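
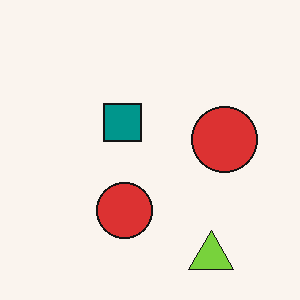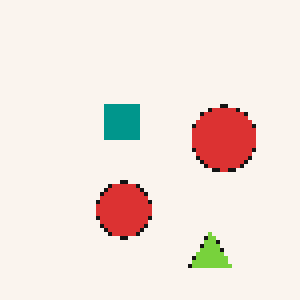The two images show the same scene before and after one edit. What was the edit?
Lightly pixelated (a mild mosaic effect).

Shapes are reduced to large square blocks; fine edges and outlines are lost — a downscale-then-upscale (mosaic) effect.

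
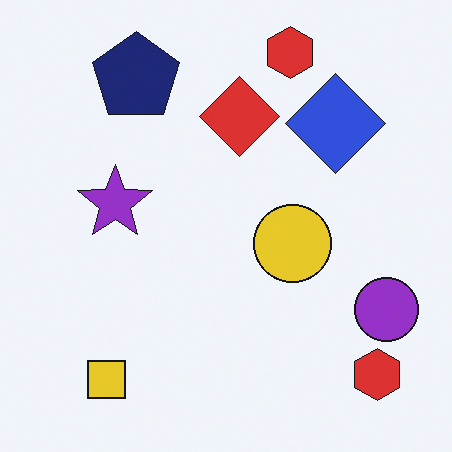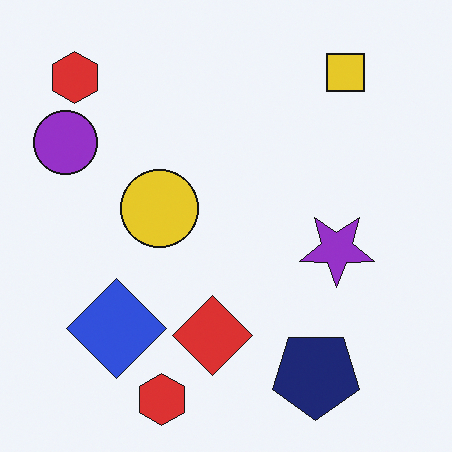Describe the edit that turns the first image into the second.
It was rotated 180°.

The yellow square sits in the bottom-left of the first image and the top-right of the second — consistent with a whole-image 180° rotation.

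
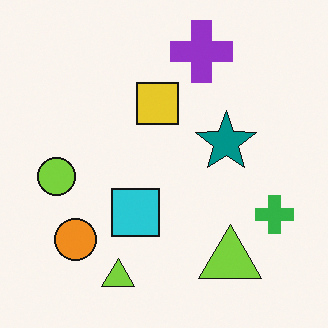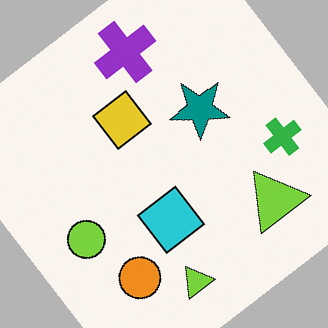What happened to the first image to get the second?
The transformation is: rotated counter-clockwise by a large amount — several tens of degrees.

Every shape is tilted by the same angle and the image corners show triangular fill wedges — a whole-image rotation by a non-right angle.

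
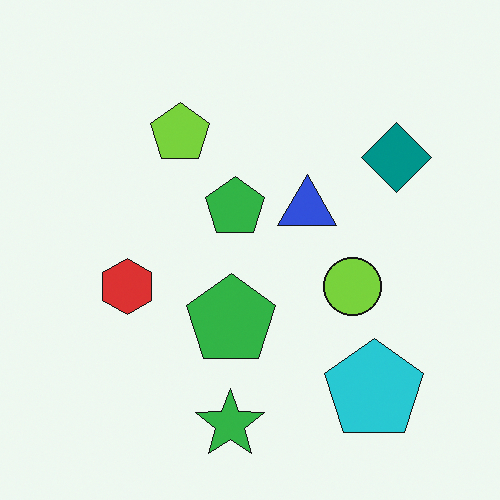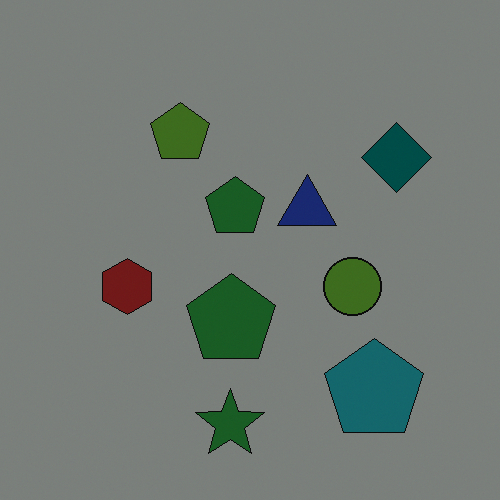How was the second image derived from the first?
The second image is the first substantially darkened.

Every pixel — background and shapes alike — is uniformly darkened.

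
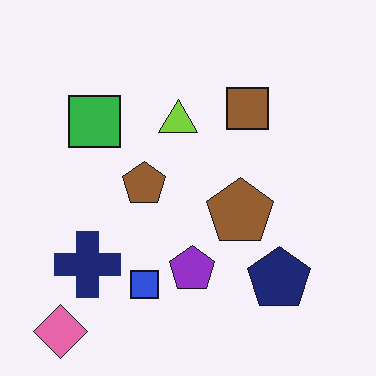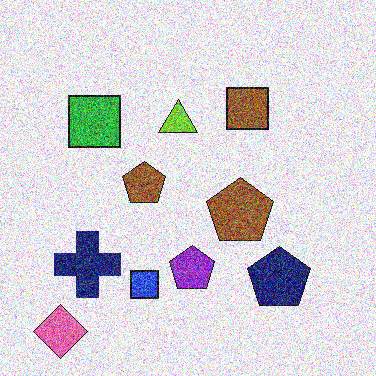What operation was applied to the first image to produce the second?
The image was degraded with a thick layer of grain.

Random speckle covers the whole image, including the flat background.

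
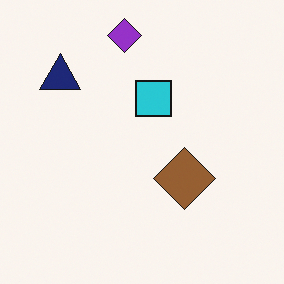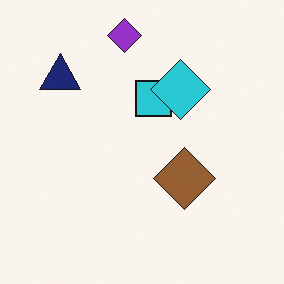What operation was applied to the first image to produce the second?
This is the original image overlaid with an additional cyan diamond.

A cyan diamond appears in the second image that is absent from the first.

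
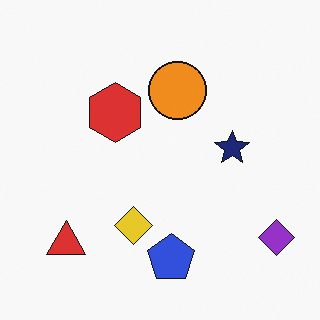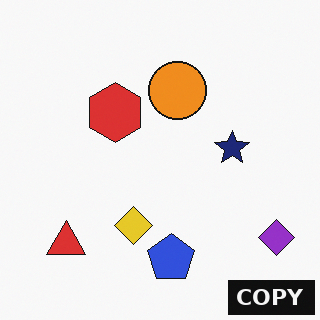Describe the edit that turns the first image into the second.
It was watermarked with the text "COPY" in the lower-right corner.

A dark label reading "COPY" appears in the lower-right corner.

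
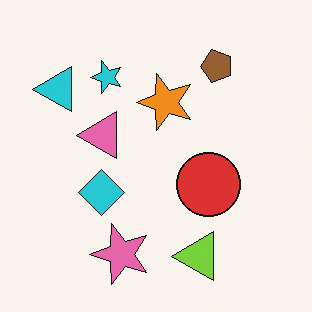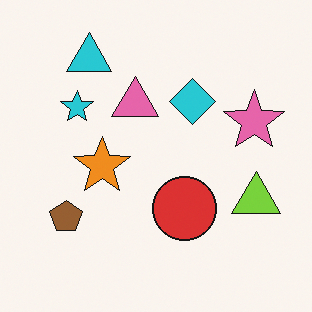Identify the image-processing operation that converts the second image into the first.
The image was transposed (reflected across the top-left ↔ bottom-right diagonal).

Shapes have swapped their row and column positions — what was in the top-right is now in the bottom-left — a diagonal reflection.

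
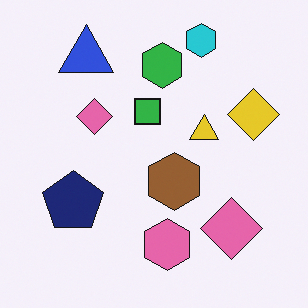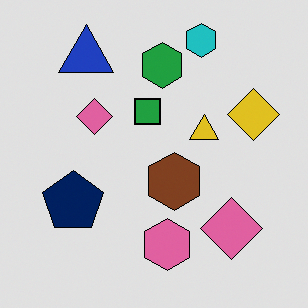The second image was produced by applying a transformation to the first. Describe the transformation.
This is the original image posterized to a reduced palette.

Each flat color has snapped to a coarser quantized level — most visibly, the near-white background has dropped to a flat grey.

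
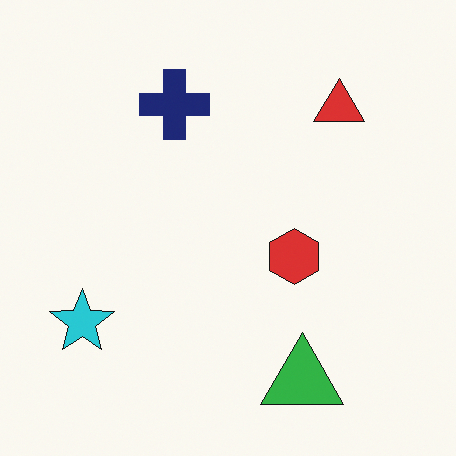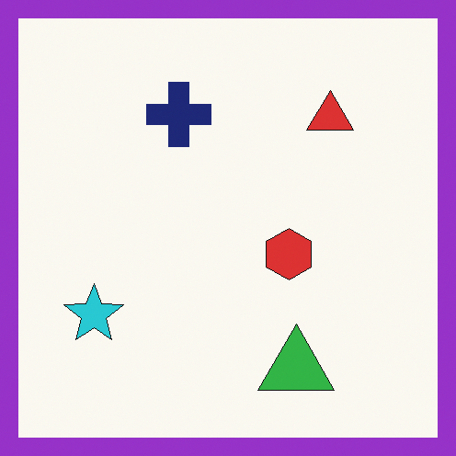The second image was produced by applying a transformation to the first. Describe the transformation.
The image was framed with a purple border.

A solid purple frame runs around the edge of the second image, with the content slightly shrunk inside it.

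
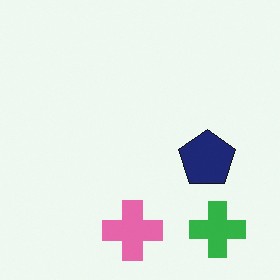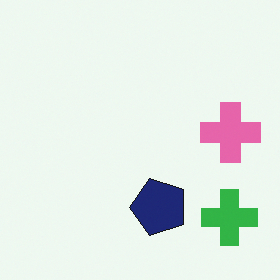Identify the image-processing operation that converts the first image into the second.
It was transposed (reflected across the top-left ↔ bottom-right diagonal).

Shapes have swapped their row and column positions — what was in the top-right is now in the bottom-left — a diagonal reflection.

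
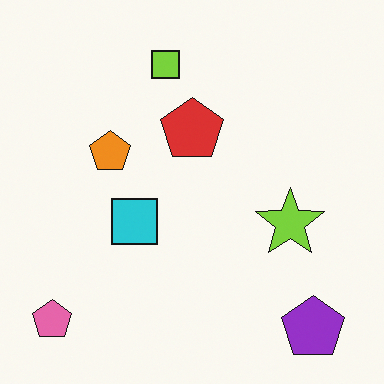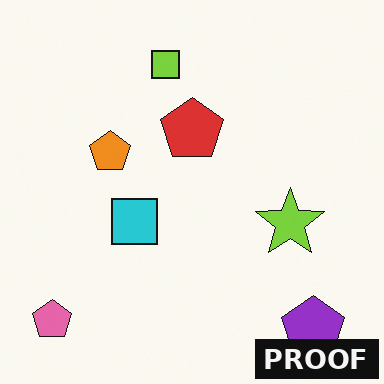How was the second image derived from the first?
This is the original image watermarked with the text "PROOF" in the lower-right corner.

A dark label reading "PROOF" appears in the lower-right corner.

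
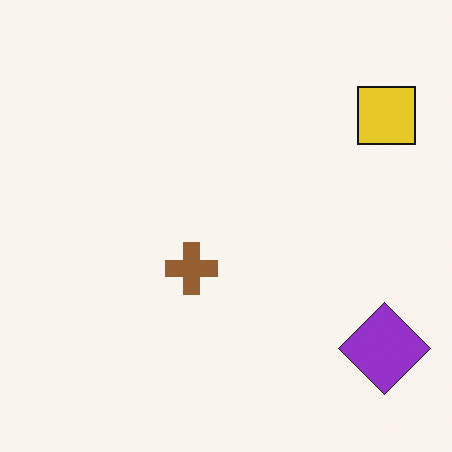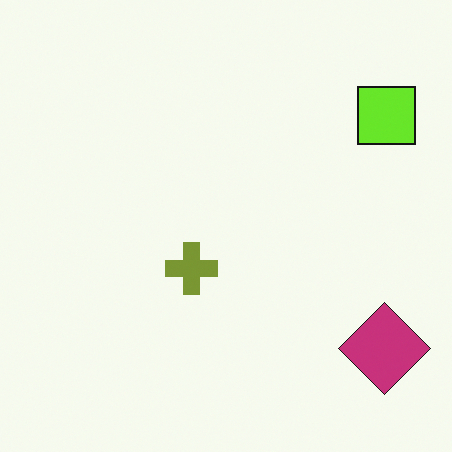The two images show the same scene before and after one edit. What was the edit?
The image was hue-shifted slightly.

Every shape's color has rotated by the same amount around the hue wheel — a uniform hue shift.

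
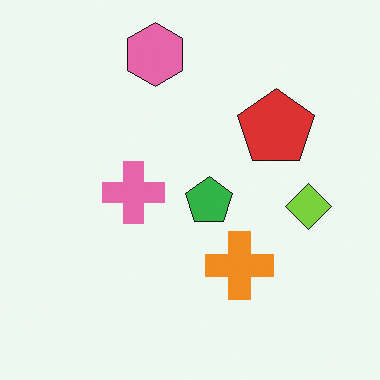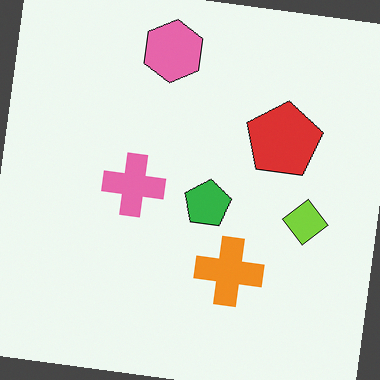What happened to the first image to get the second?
This is the original image rotated clockwise by a few degrees.

Every shape is tilted by the same angle and the image corners show triangular fill wedges — a whole-image rotation by a non-right angle.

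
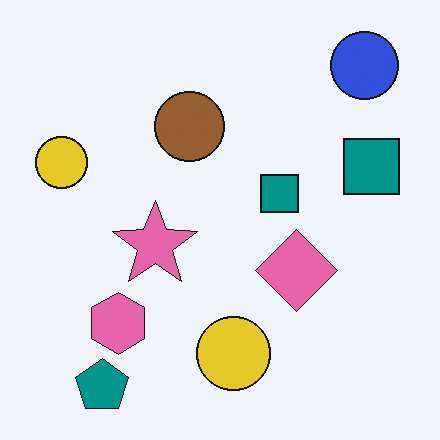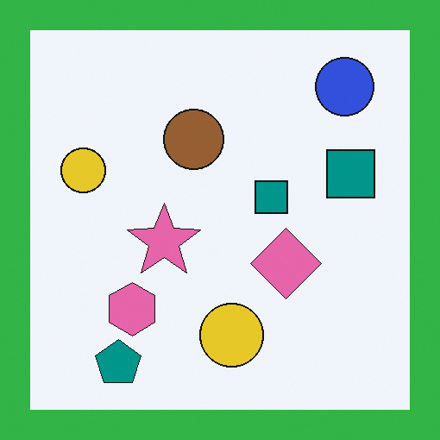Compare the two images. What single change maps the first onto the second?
The image was framed with a green border.

A solid green frame runs around the edge of the second image, with the content slightly shrunk inside it.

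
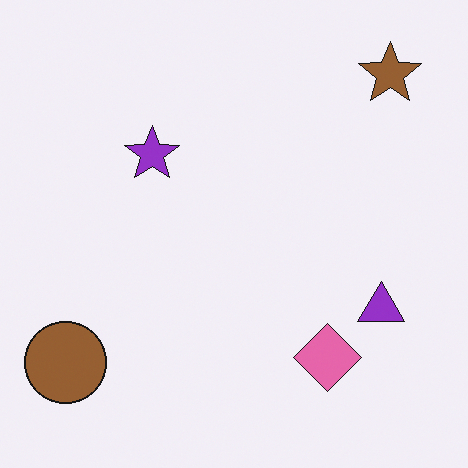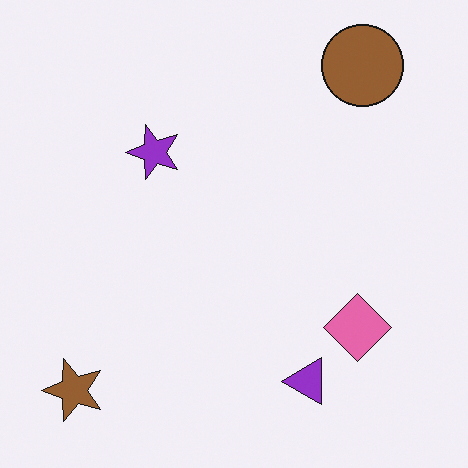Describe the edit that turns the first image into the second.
The second image is the first transposed (reflected across the top-left ↔ bottom-right diagonal).

Shapes have swapped their row and column positions — what was in the top-right is now in the bottom-left — a diagonal reflection.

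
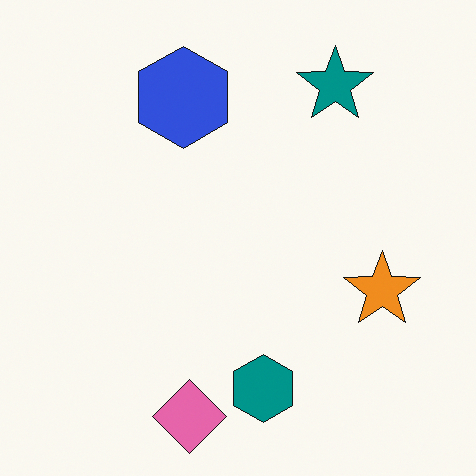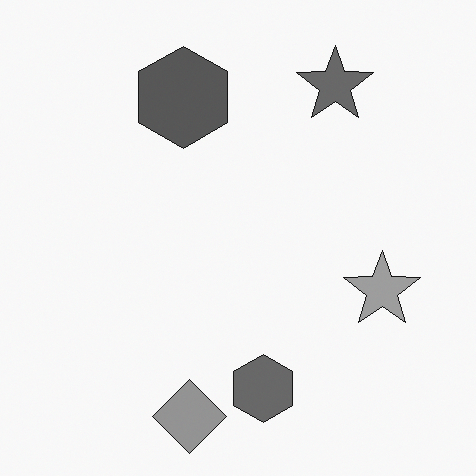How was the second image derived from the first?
This is the original image converted to grayscale.

All color is removed — every shape is now a shade of grey.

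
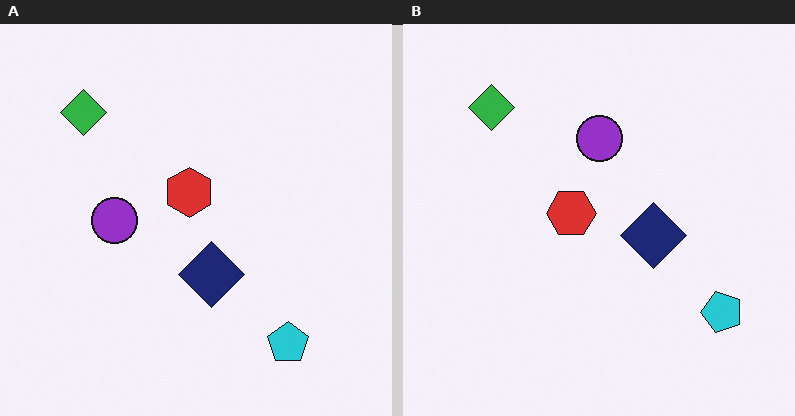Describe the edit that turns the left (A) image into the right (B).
This is the original image transposed (reflected across the top-left ↔ bottom-right diagonal).

Shapes have swapped their row and column positions — what was in the top-right is now in the bottom-left — a diagonal reflection.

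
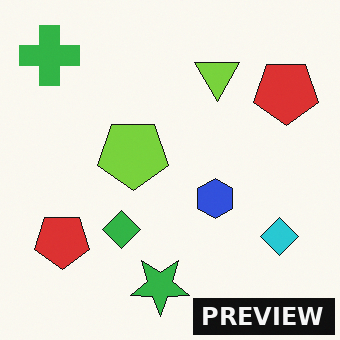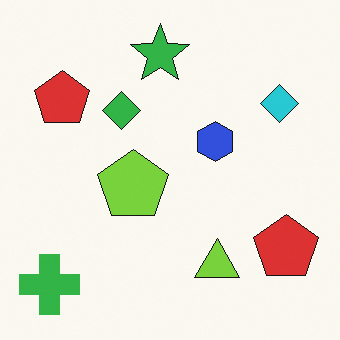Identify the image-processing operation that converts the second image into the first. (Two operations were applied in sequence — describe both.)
Flipped vertically (top ↔ bottom), then watermarked with the text "PREVIEW" in the lower-right corner.

The green star is in the top of the second image and the bottom of the first — shapes on opposite sides of the horizontal midline have swapped in a mirror flip. A dark label reading "PREVIEW" appears in the lower-right corner.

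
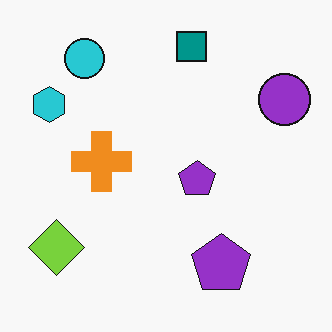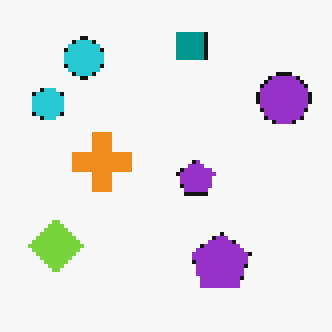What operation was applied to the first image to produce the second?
Mildly pixelated.

Shapes are reduced to large square blocks; fine edges and outlines are lost — a downscale-then-upscale (mosaic) effect.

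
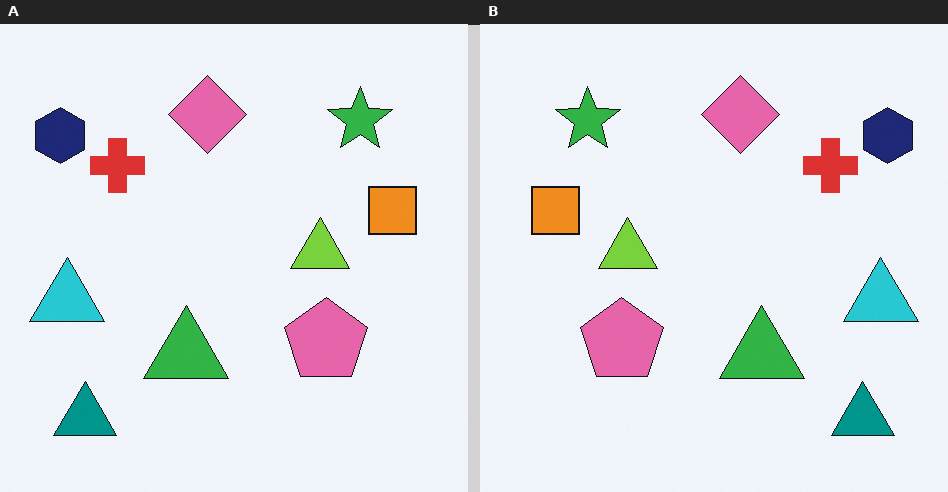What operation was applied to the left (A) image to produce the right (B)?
The right (B) image is the left (A) flipped horizontally (left ↔ right).

The navy hexagon is in the top-left of the left (A) image and the top-right of the right (B) — shapes on opposite sides of the vertical midline have swapped in a mirror flip.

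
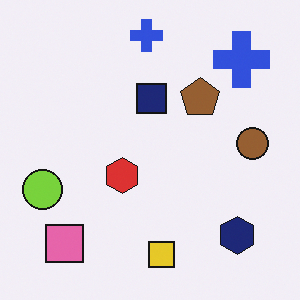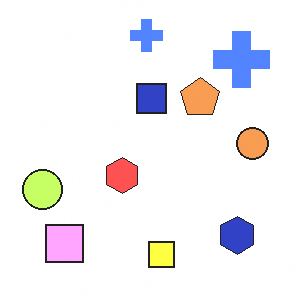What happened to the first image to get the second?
The image was noticeably brightened.

Every pixel — background and shapes alike — is uniformly brightened.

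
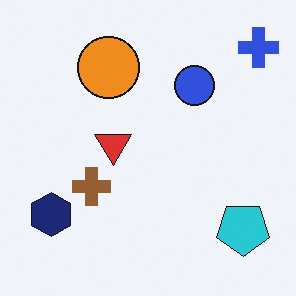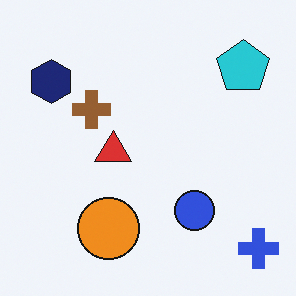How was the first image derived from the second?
The first image is the second flipped vertically (top ↔ bottom).

The blue cross is in the bottom-right of the second image and the top-right of the first — shapes on opposite sides of the horizontal midline have swapped in a mirror flip.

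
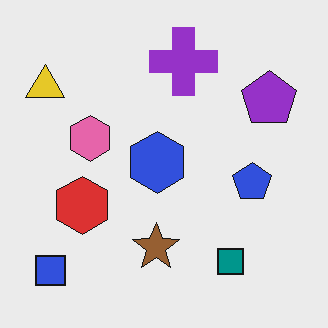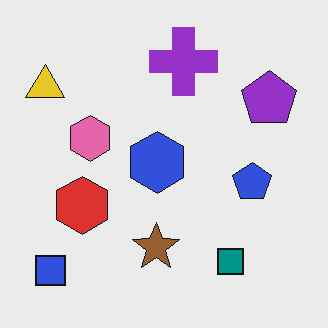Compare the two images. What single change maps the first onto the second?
The image was JPEG-compressed with visible artifacts.

Blocky 8×8 compression artifacts appear around shape edges and the flat background shows ringing — characteristic JPEG degradation.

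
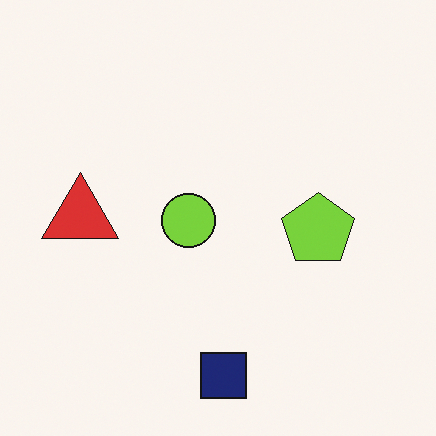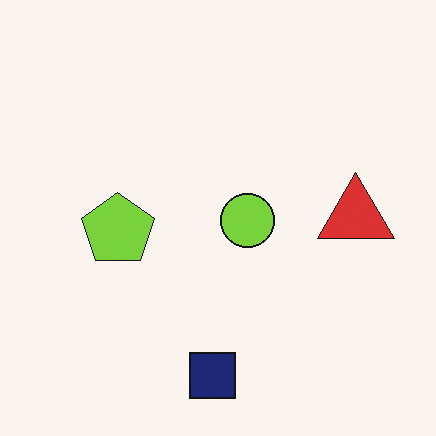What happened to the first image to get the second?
This is the original image flipped horizontally (left ↔ right).

The red triangle is in the left of the first image and the right of the second — shapes on opposite sides of the vertical midline have swapped in a mirror flip.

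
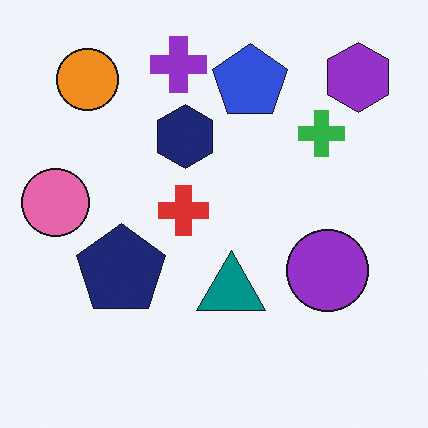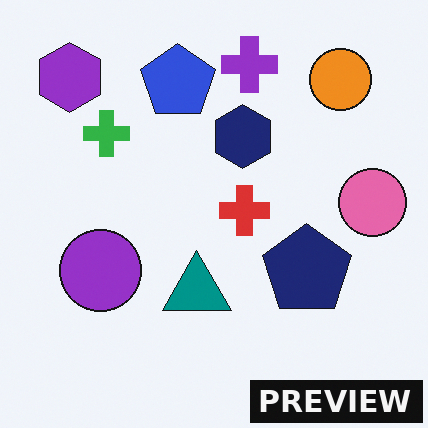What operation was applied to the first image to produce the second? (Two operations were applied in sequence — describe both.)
Flipped horizontally (left ↔ right), then watermarked with the text "PREVIEW" in the lower-right corner.

The pink circle is in the left of the first image and the right of the second — shapes on opposite sides of the vertical midline have swapped in a mirror flip. A dark label reading "PREVIEW" appears in the lower-right corner.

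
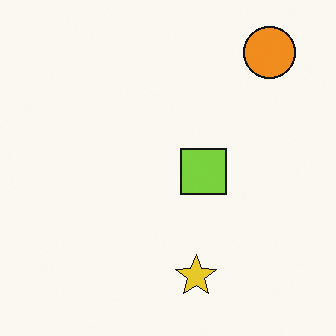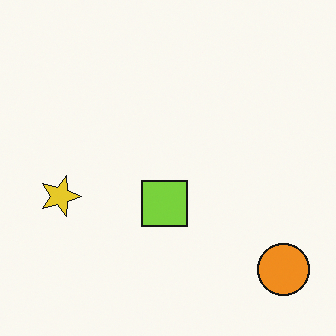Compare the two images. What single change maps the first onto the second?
The image was rotated 90° clockwise.

The orange circle sits in the top-right of the first image and the bottom-right of the second — consistent with a whole-image 90° clockwise rotation.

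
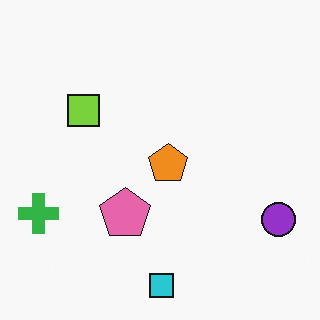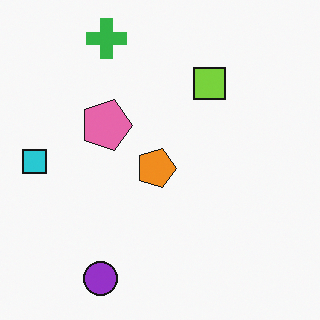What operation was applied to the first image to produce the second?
This is the original image rotated 90° clockwise.

The green cross sits in the left of the first image and the top-left of the second — consistent with a whole-image 90° clockwise rotation.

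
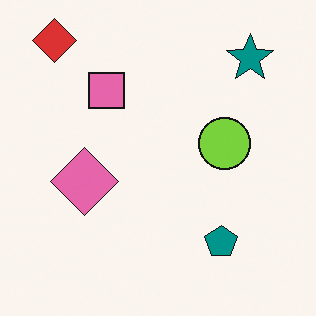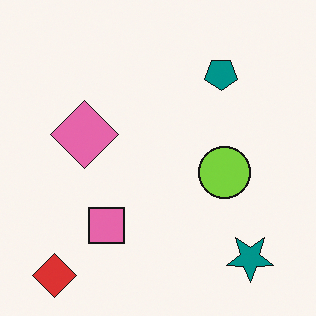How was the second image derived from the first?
Flipped vertically (top ↔ bottom).

The red diamond is in the top-left of the first image and the bottom-left of the second — shapes on opposite sides of the horizontal midline have swapped in a mirror flip.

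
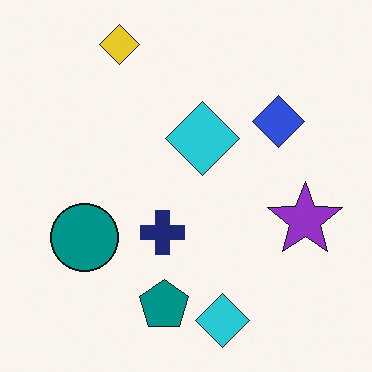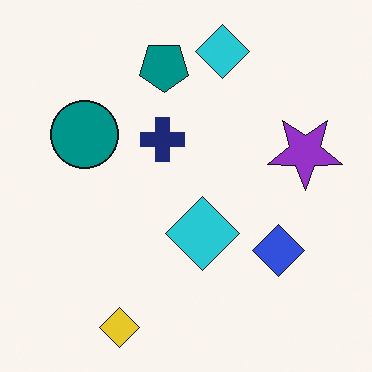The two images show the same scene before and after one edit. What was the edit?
This is the original image flipped vertically (top ↔ bottom).

The yellow diamond is in the top-left of the first image and the bottom-left of the second — shapes on opposite sides of the horizontal midline have swapped in a mirror flip.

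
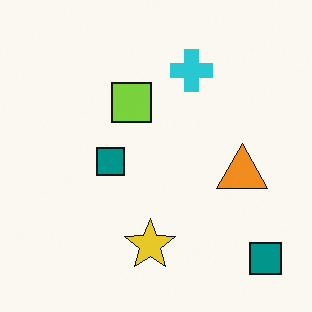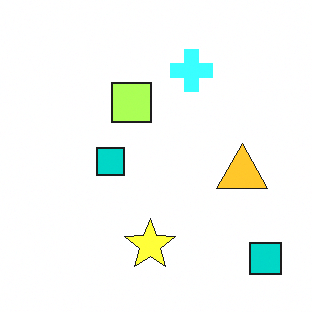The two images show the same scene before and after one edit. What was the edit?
The image was noticeably brightened.

Every pixel — background and shapes alike — is uniformly brightened.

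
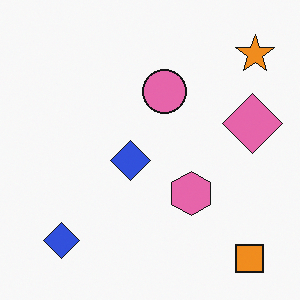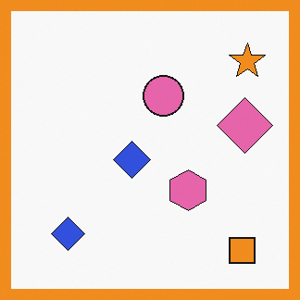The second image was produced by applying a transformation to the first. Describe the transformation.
This is the original image framed with a orange border.

A solid orange frame runs around the edge of the second image, with the content slightly shrunk inside it.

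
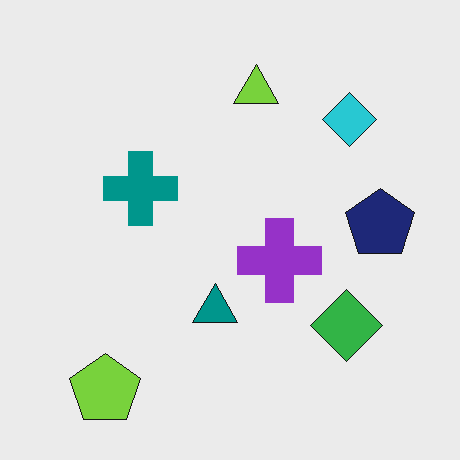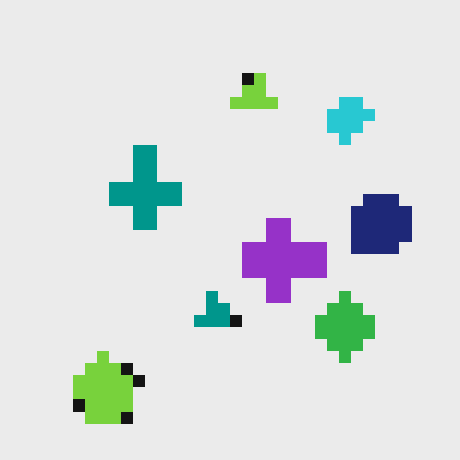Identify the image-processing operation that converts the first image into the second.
It was coarsely pixelated.

Shapes are reduced to large square blocks; fine edges and outlines are lost — a downscale-then-upscale (mosaic) effect.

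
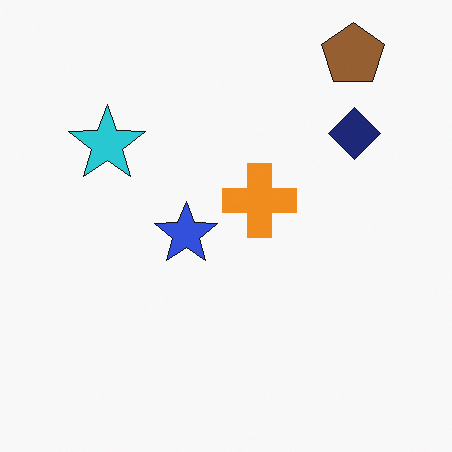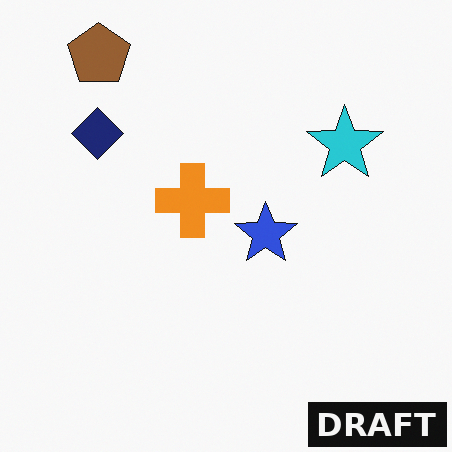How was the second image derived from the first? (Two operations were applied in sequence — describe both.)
The second image is the first flipped horizontally (left ↔ right), then watermarked with the text "DRAFT" in the lower-right corner.

The navy diamond is in the top-right of the first image and the top-left of the second — shapes on opposite sides of the vertical midline have swapped in a mirror flip. A dark label reading "DRAFT" appears in the lower-right corner.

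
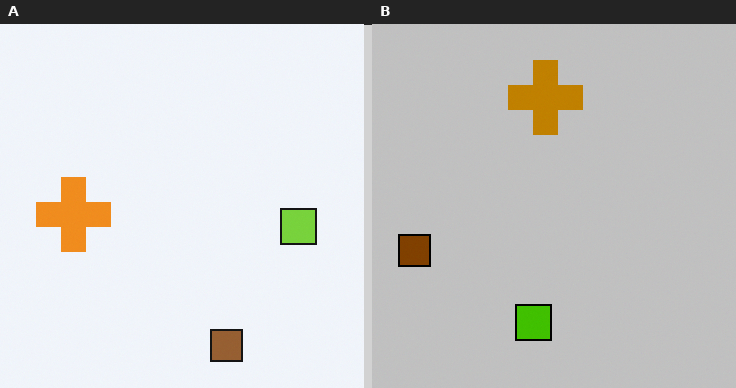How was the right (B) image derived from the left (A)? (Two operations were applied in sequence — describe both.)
It was rotated 90° clockwise, then heavily posterized to just a handful of flat colors.

The brown square sits in the bottom of the left (A) image and the left of the right (B) — consistent with a whole-image 90° clockwise rotation. Each flat color has snapped to a coarser quantized level — most visibly, the near-white background has dropped to a flat grey.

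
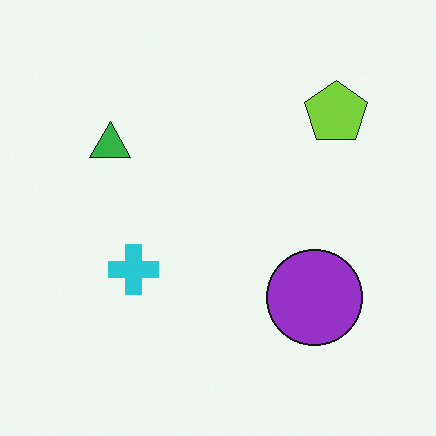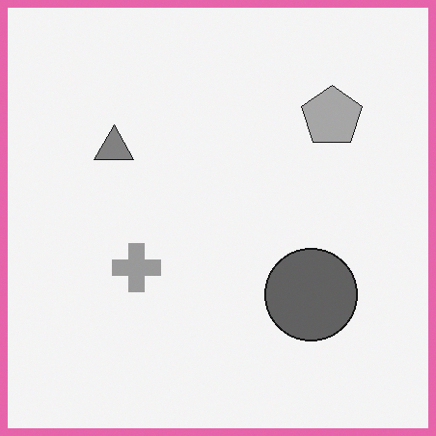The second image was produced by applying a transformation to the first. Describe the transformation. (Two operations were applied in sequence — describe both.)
The second image is the first converted to grayscale, then framed with a pink border.

All color is removed — every shape is now a shade of grey. A solid pink frame runs around the edge of the second image, with the content slightly shrunk inside it.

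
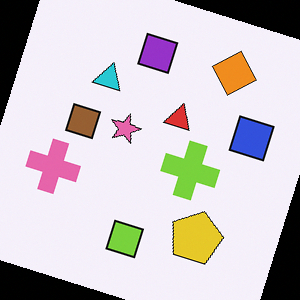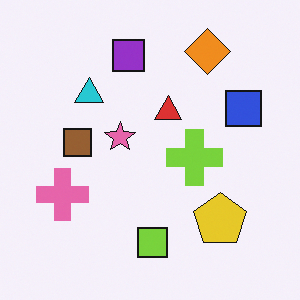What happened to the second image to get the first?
It was rotated clockwise by a clearly visible amount.

Every shape is tilted by the same angle and the image corners show triangular fill wedges — a whole-image rotation by a non-right angle.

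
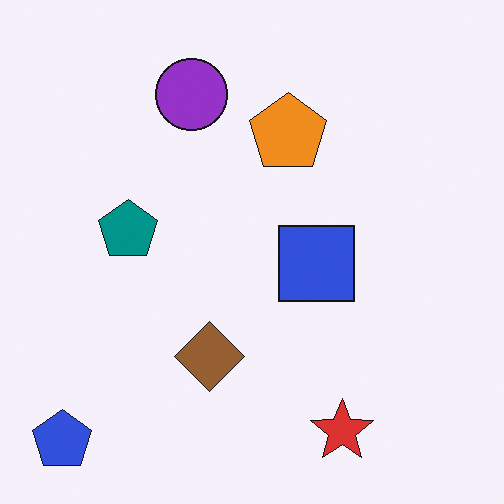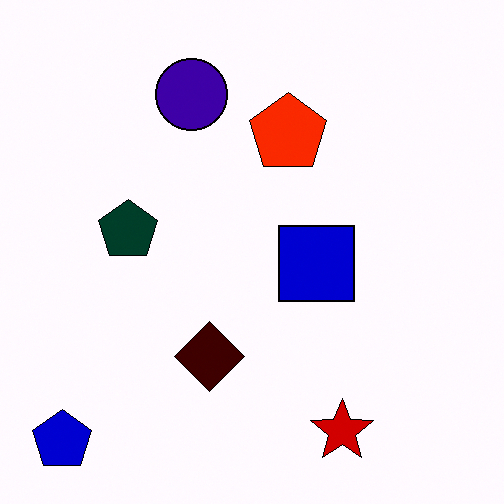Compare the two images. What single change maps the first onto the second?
The second image is the first boosted in contrast.

Tones are pushed away from mid-grey across the whole image — a global contrast change.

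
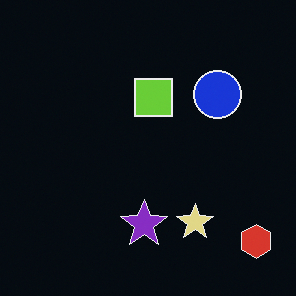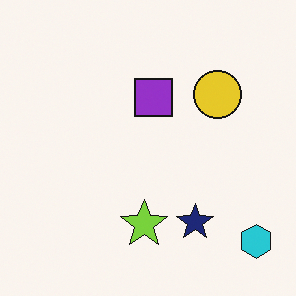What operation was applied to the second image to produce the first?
The first image is the second color-inverted (negative).

The light background has become dark and every shape's color is its complement — a photographic negative.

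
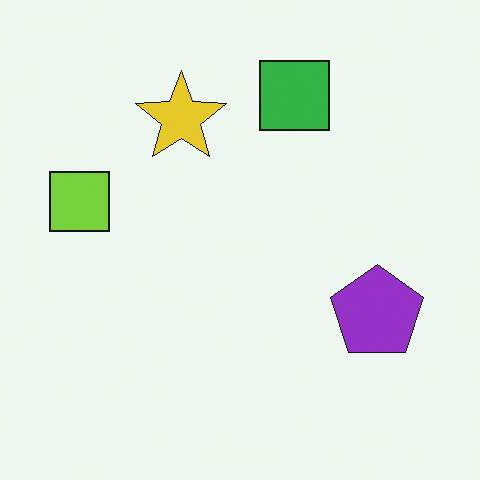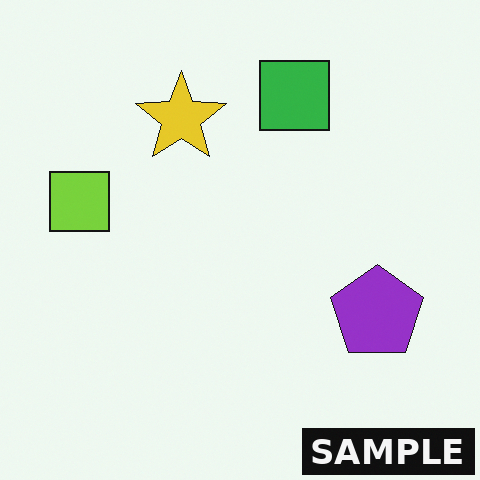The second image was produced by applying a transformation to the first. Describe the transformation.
The image was watermarked with the text "SAMPLE" in the lower-right corner.

A dark label reading "SAMPLE" appears in the lower-right corner.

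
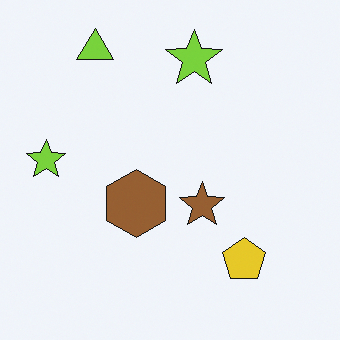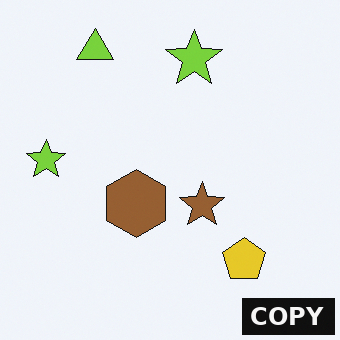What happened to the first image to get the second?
This is the original image watermarked with the text "COPY" in the lower-right corner.

A dark label reading "COPY" appears in the lower-right corner.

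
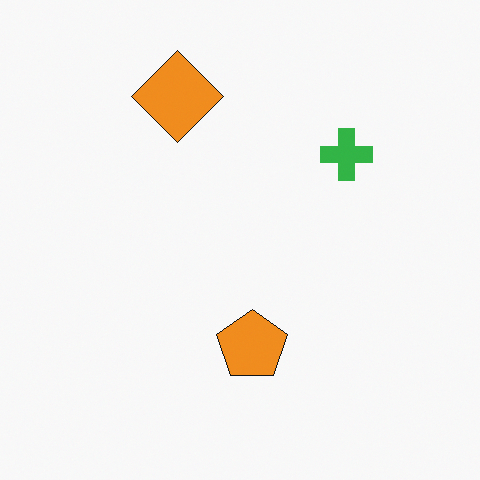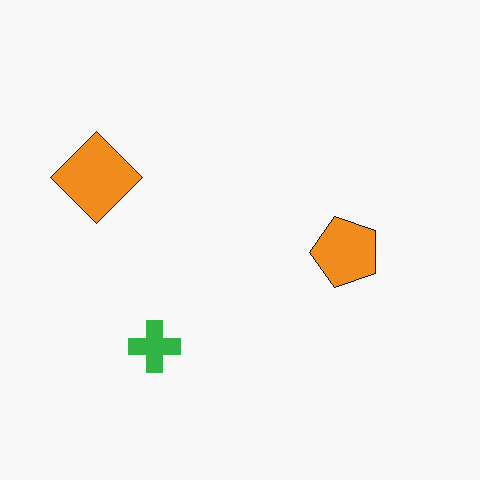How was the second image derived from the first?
This is the original image transposed (reflected across the top-left ↔ bottom-right diagonal).

Shapes have swapped their row and column positions — what was in the top-right is now in the bottom-left — a diagonal reflection.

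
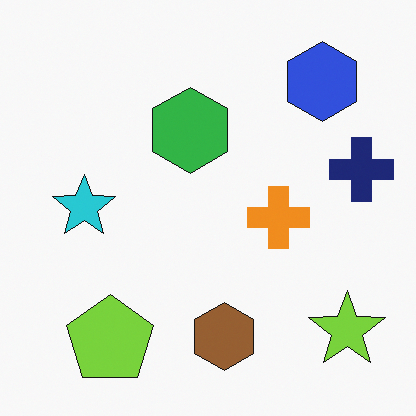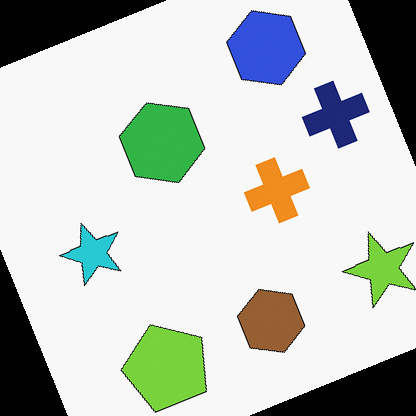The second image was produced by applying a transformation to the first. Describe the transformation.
The second image is the first rotated counter-clockwise by a clearly visible amount.

Every shape is tilted by the same angle and the image corners show triangular fill wedges — a whole-image rotation by a non-right angle.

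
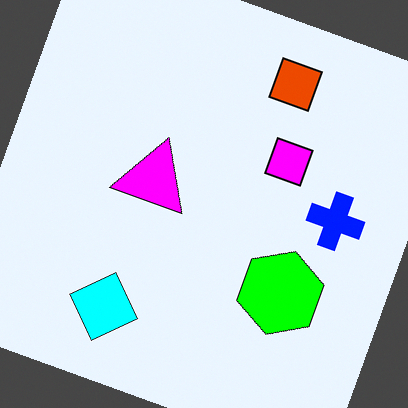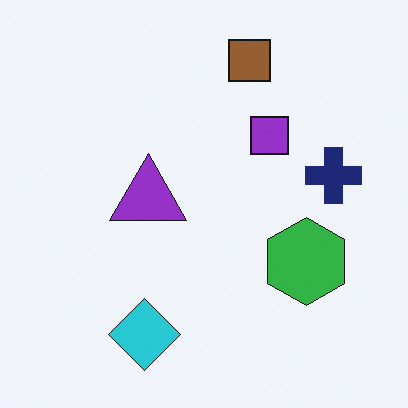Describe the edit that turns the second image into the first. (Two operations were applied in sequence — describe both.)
Made much more vivid (saturation change), then rotated clockwise by a moderate amount.

All colors are more vivid — a global saturation change. Every shape is tilted by the same angle and the image corners show triangular fill wedges — a whole-image rotation by a non-right angle.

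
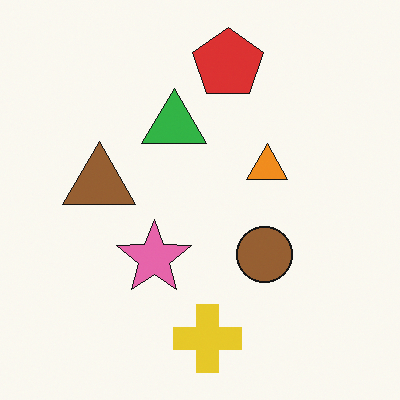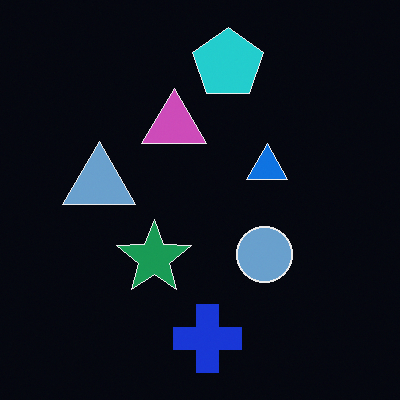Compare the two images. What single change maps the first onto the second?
The second image is the first color-inverted (negative).

The light background has become dark and every shape's color is its complement — a photographic negative.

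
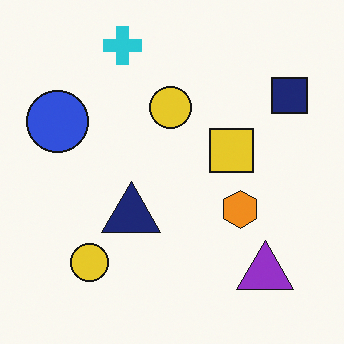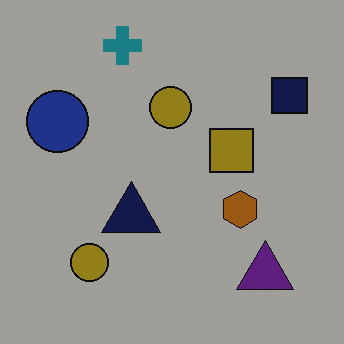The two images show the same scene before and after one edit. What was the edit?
It was substantially darkened.

Every pixel — background and shapes alike — is uniformly darkened.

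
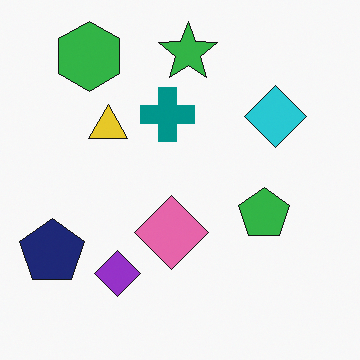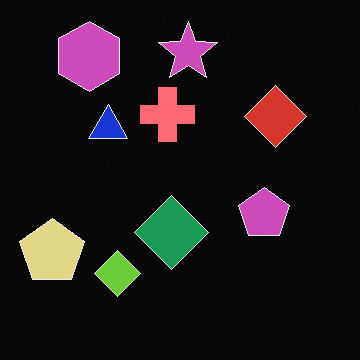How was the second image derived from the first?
Color-inverted (negative).

The light background has become dark and every shape's color is its complement — a photographic negative.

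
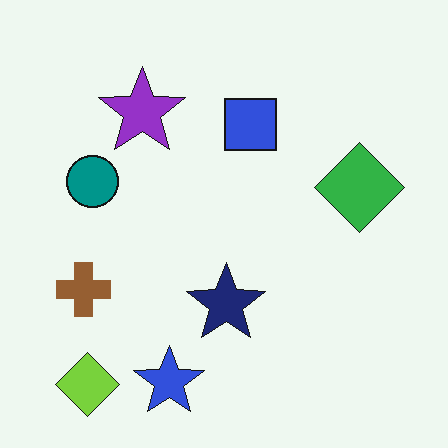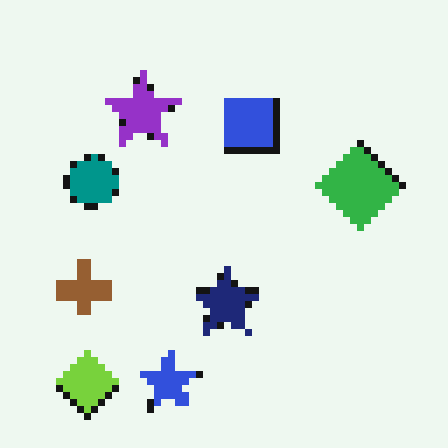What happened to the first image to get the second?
The transformation is: moderately pixelated.

Shapes are reduced to large square blocks; fine edges and outlines are lost — a downscale-then-upscale (mosaic) effect.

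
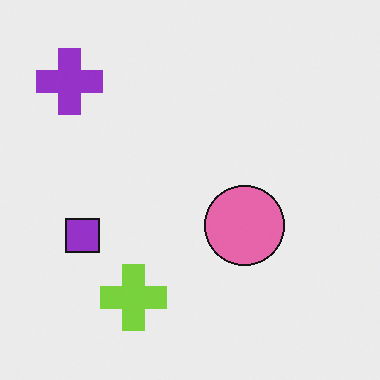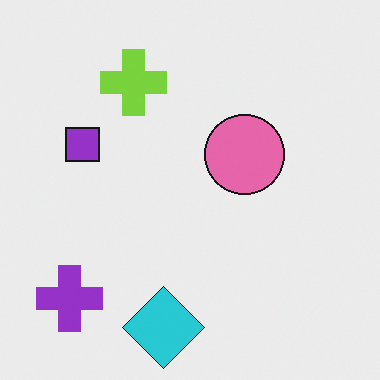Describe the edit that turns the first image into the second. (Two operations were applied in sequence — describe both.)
The image was flipped vertically (top ↔ bottom), then overlaid with an additional cyan diamond.

The purple cross is in the top-left of the first image and the bottom-left of the second — shapes on opposite sides of the horizontal midline have swapped in a mirror flip. A cyan diamond appears in the second image that is absent from the first.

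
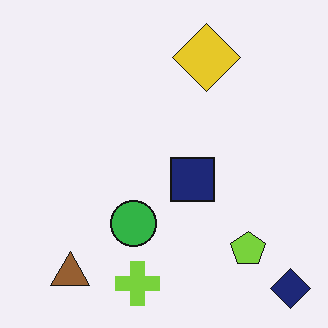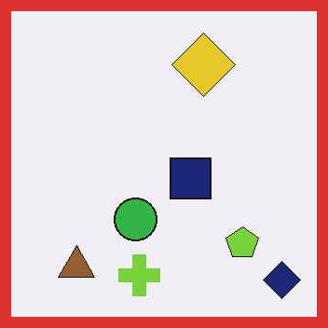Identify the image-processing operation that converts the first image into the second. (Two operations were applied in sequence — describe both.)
This is the original image JPEG-compressed with visible artifacts, then framed with a red border.

Blocky 8×8 compression artifacts appear around shape edges and the flat background shows ringing — characteristic JPEG degradation. A solid red frame runs around the edge of the second image, with the content slightly shrunk inside it.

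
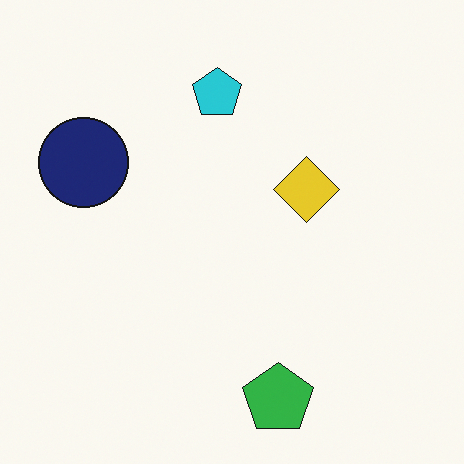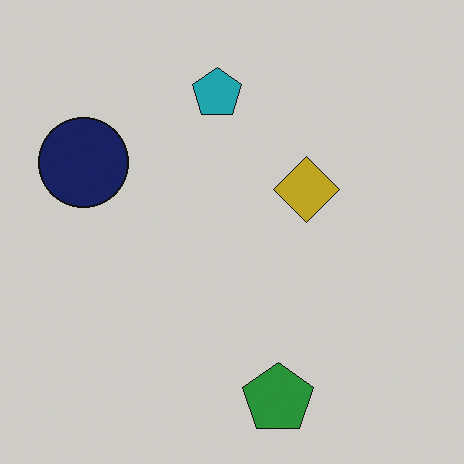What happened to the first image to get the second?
The transformation is: darkened a little.

Every pixel — background and shapes alike — is uniformly darkened.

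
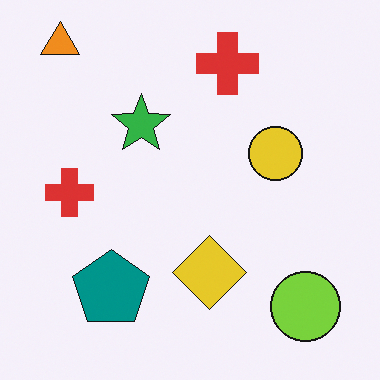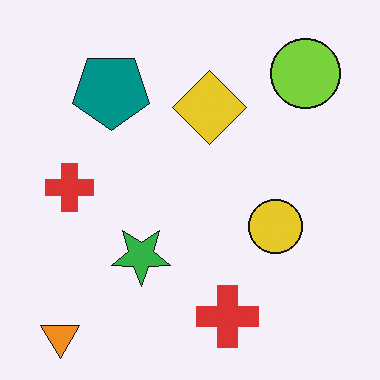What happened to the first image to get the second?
The second image is the first flipped vertically (top ↔ bottom).

The orange triangle is in the top-left of the first image and the bottom-left of the second — shapes on opposite sides of the horizontal midline have swapped in a mirror flip.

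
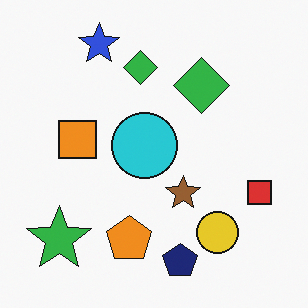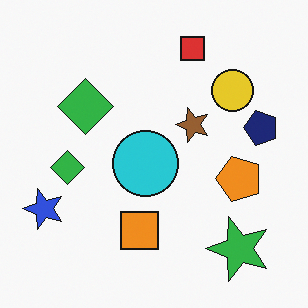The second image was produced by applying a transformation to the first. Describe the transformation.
Rotated 90° counter-clockwise.

The green star sits in the bottom-left of the first image and the bottom-right of the second — consistent with a whole-image 90° counter-clockwise rotation.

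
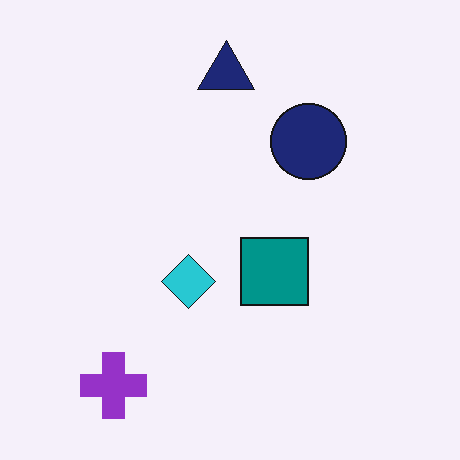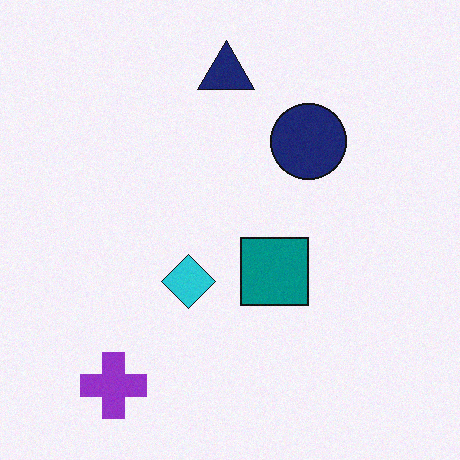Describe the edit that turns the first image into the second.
It was degraded with a light layer of grain.

Random speckle covers the whole image, including the flat background.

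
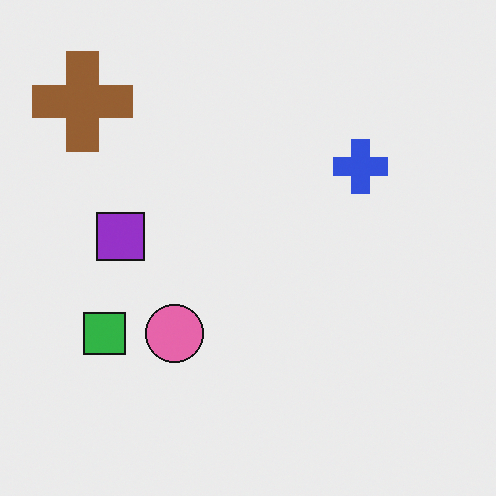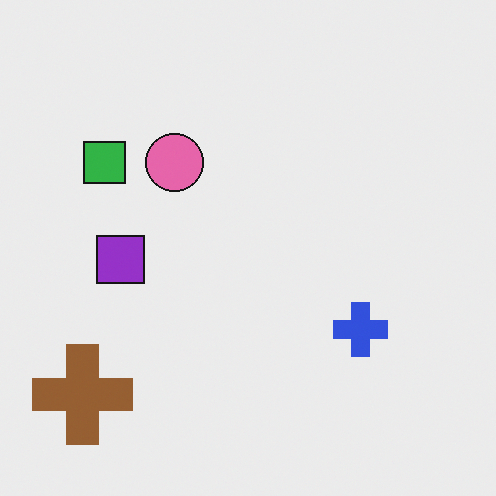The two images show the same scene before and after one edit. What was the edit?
This is the original image flipped vertically (top ↔ bottom).

The brown cross is in the top-left of the first image and the bottom-left of the second — shapes on opposite sides of the horizontal midline have swapped in a mirror flip.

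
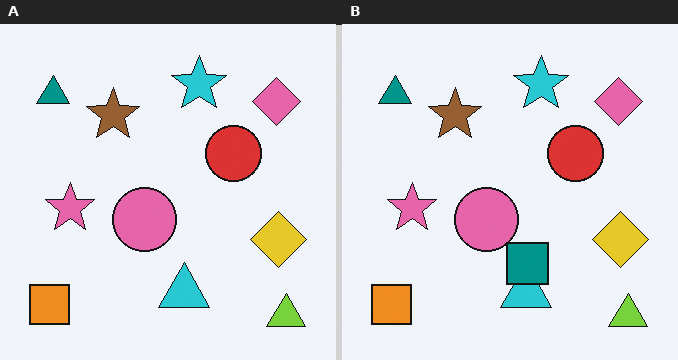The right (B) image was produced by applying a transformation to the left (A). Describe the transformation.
Overlaid with an additional teal square.

A teal square appears in the right (B) image that is absent from the left (A).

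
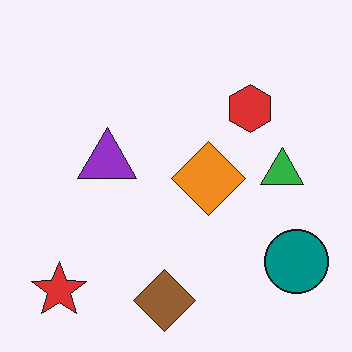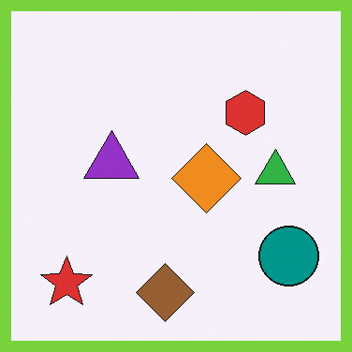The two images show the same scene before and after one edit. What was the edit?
The second image is the first framed with a lime border.

A solid lime frame runs around the edge of the second image, with the content slightly shrunk inside it.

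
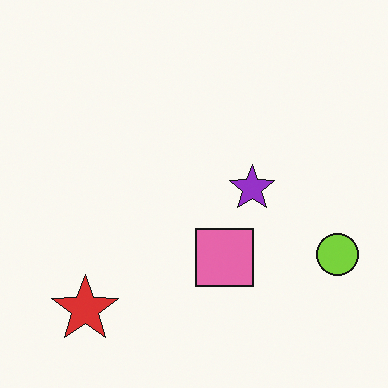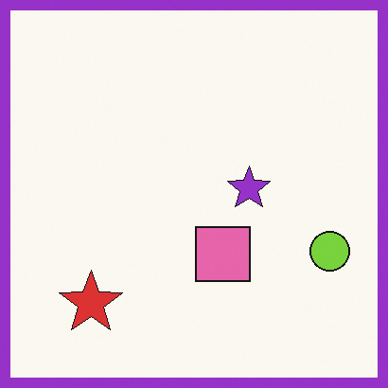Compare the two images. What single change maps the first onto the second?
It was framed with a purple border.

A solid purple frame runs around the edge of the second image, with the content slightly shrunk inside it.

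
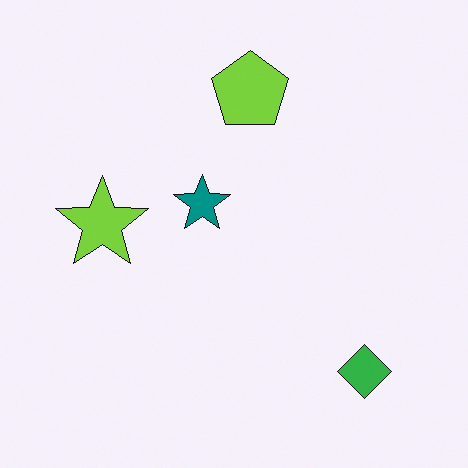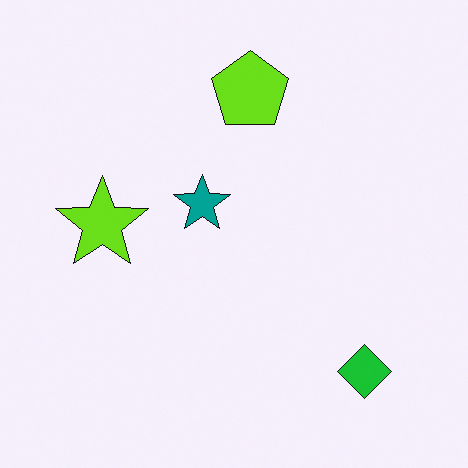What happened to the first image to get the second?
The image was slightly oversaturated.

All colors are more vivid — a global saturation change.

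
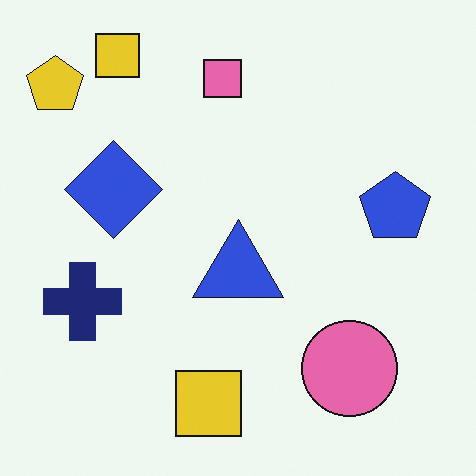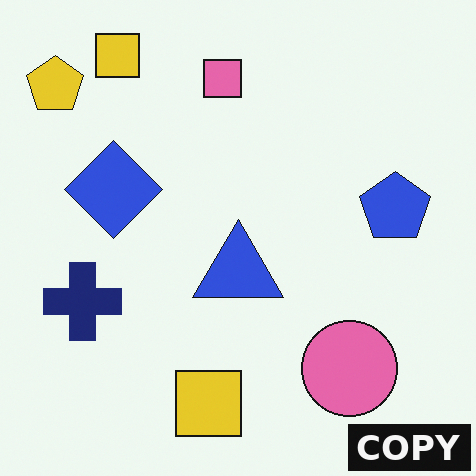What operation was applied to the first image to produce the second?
The second image is the first watermarked with the text "COPY" in the lower-right corner.

A dark label reading "COPY" appears in the lower-right corner.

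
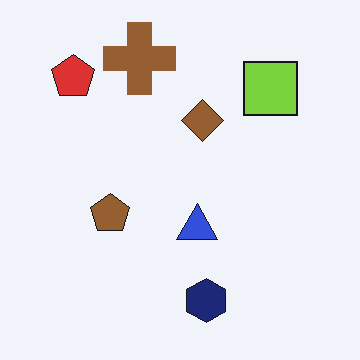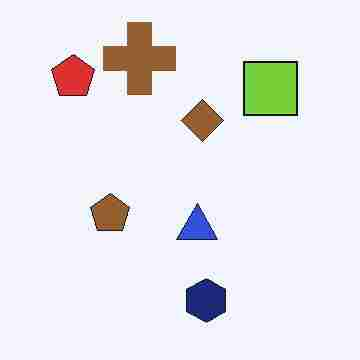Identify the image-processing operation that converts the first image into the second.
Heavily JPEG-compressed with obvious blocking artifacts.

Blocky 8×8 compression artifacts appear around shape edges and the flat background shows ringing — characteristic JPEG degradation.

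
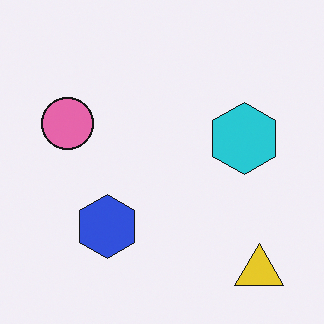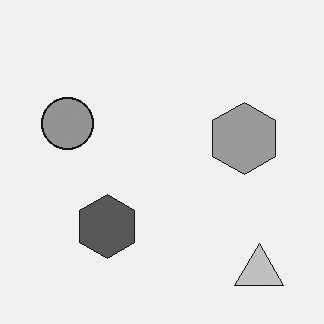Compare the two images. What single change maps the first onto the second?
The image was converted to grayscale.

All color is removed — every shape is now a shade of grey.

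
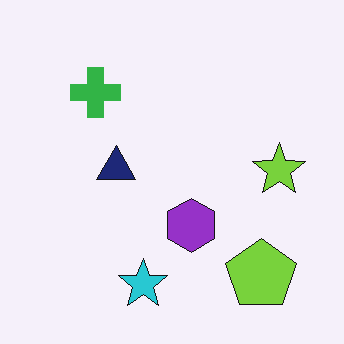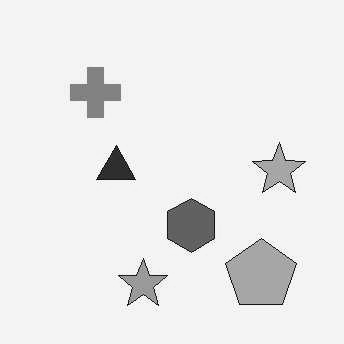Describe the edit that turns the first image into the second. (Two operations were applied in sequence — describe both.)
The second image is the first JPEG-compressed with visible artifacts, then converted to grayscale.

Blocky 8×8 compression artifacts appear around shape edges and the flat background shows ringing — characteristic JPEG degradation. All color is removed — every shape is now a shade of grey.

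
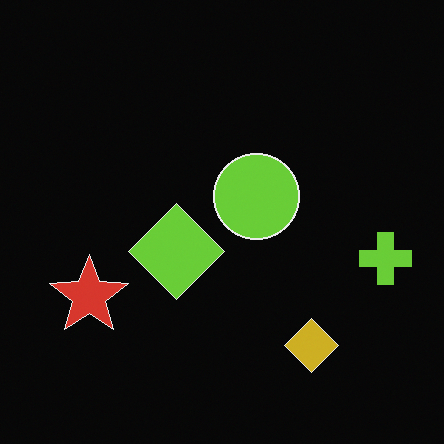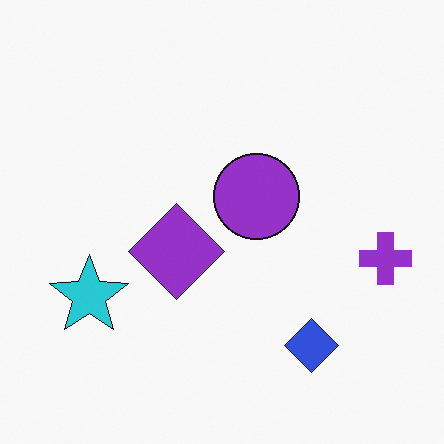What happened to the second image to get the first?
Color-inverted (negative).

The light background has become dark and every shape's color is its complement — a photographic negative.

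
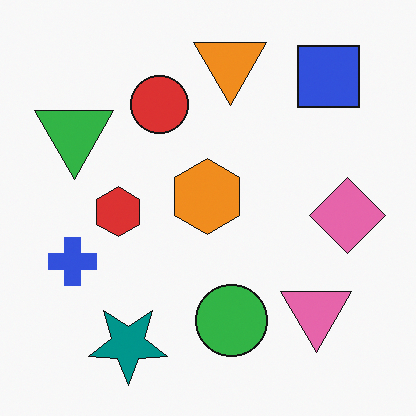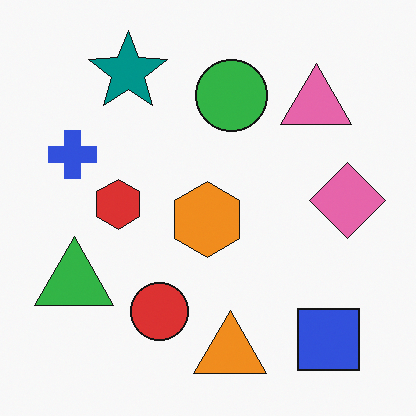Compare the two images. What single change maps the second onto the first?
The transformation is: flipped vertically (top ↔ bottom).

The orange triangle is in the bottom of the second image and the top of the first — shapes on opposite sides of the horizontal midline have swapped in a mirror flip.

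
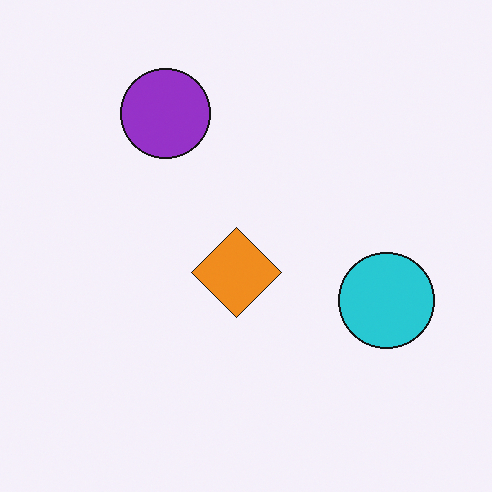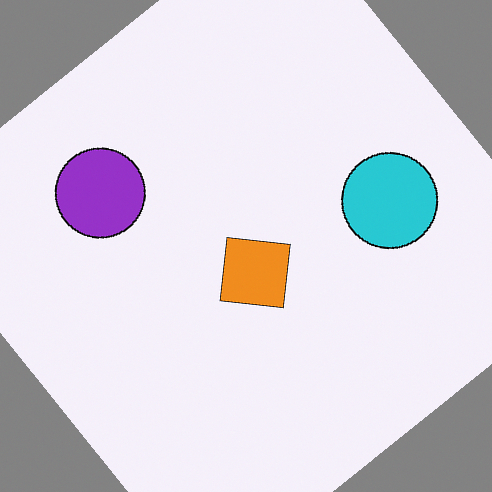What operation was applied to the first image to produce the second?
This is the original image rotated counter-clockwise by a large amount — several tens of degrees.

Every shape is tilted by the same angle and the image corners show triangular fill wedges — a whole-image rotation by a non-right angle.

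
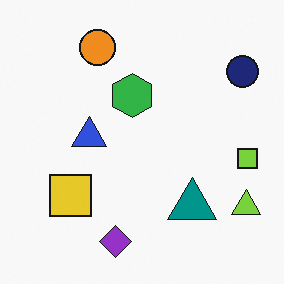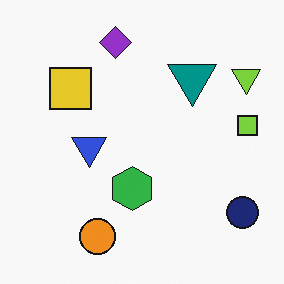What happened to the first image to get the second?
The second image is the first flipped vertically (top ↔ bottom).

The purple diamond is in the bottom of the first image and the top of the second — shapes on opposite sides of the horizontal midline have swapped in a mirror flip.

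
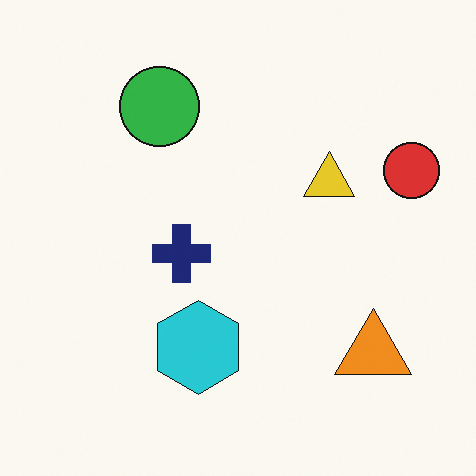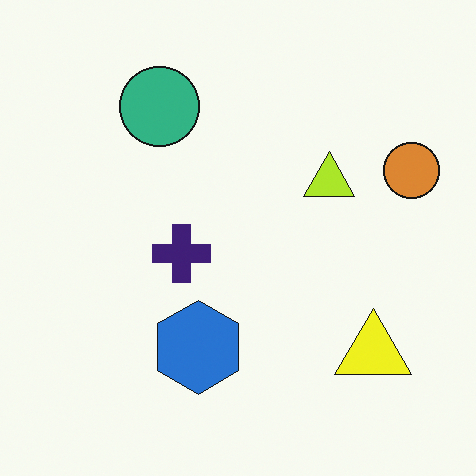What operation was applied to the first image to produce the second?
The image was hue-shifted by a small amount.

Every shape's color has rotated by the same amount around the hue wheel — a uniform hue shift.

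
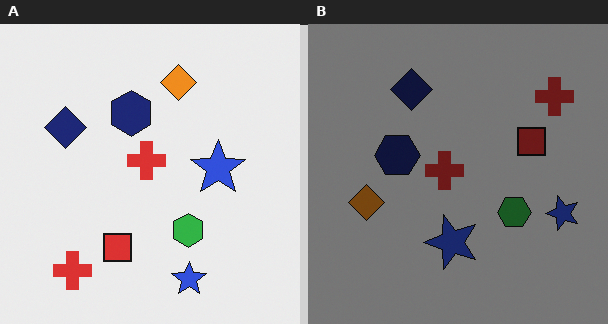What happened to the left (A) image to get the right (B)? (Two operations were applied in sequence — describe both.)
It was darkened a lot, then transposed (reflected across the top-left ↔ bottom-right diagonal).

Every pixel — background and shapes alike — is uniformly darkened. Shapes have swapped their row and column positions — what was in the top-right is now in the bottom-left — a diagonal reflection.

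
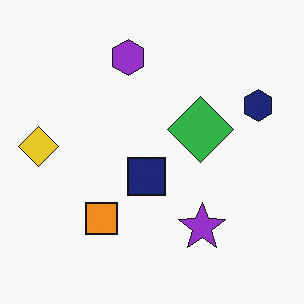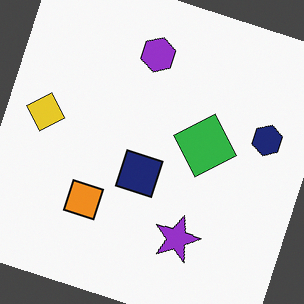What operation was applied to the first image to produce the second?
The second image is the first rotated clockwise by a moderate amount.

Every shape is tilted by the same angle and the image corners show triangular fill wedges — a whole-image rotation by a non-right angle.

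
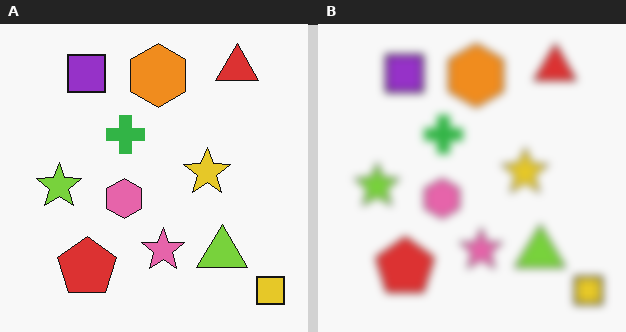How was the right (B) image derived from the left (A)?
Noticeably gaussian-blurred.

Shape edges and outlines are uniformly softened across the whole image.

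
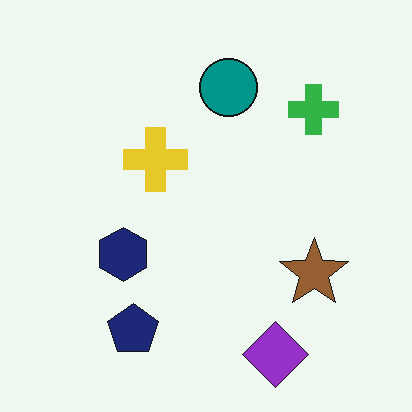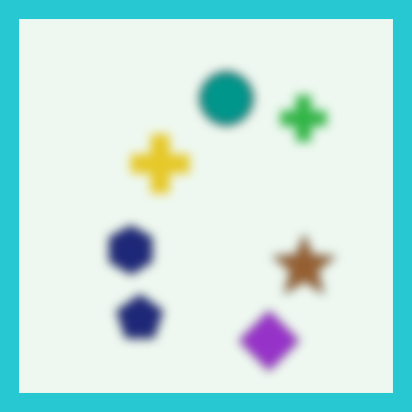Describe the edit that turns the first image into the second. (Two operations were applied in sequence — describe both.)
The image was strongly gaussian-blurred, then framed with a cyan border.

Shape edges and outlines are uniformly softened across the whole image. A solid cyan frame runs around the edge of the second image, with the content slightly shrunk inside it.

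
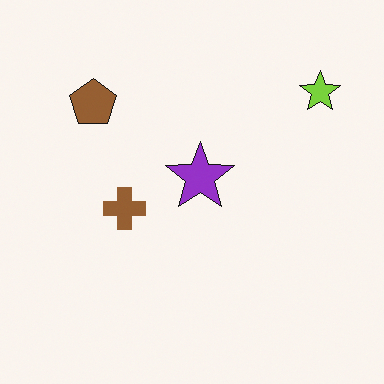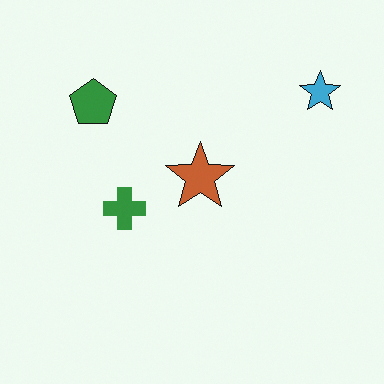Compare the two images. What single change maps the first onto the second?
The second image is the first hue-shifted noticeably.

Every shape's color has rotated by the same amount around the hue wheel — a uniform hue shift.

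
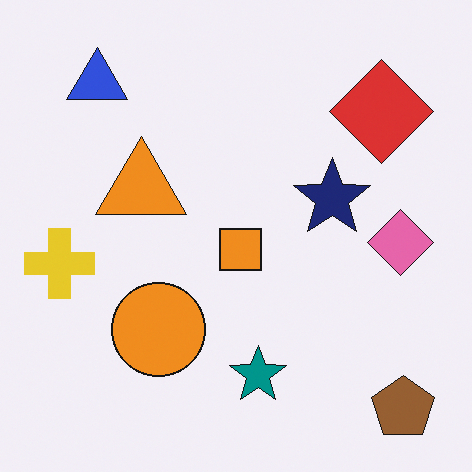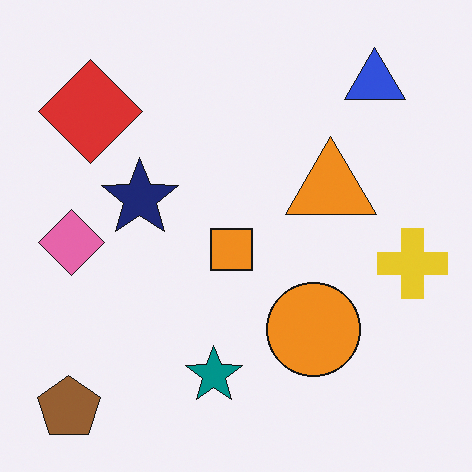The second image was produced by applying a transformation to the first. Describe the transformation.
Flipped horizontally (left ↔ right).

The yellow cross is in the left of the first image and the right of the second — shapes on opposite sides of the vertical midline have swapped in a mirror flip.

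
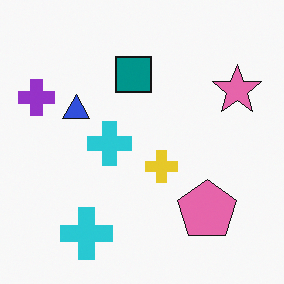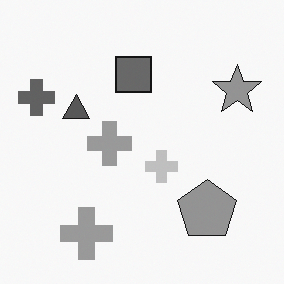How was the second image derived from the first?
The second image is the first converted to grayscale.

All color is removed — every shape is now a shade of grey.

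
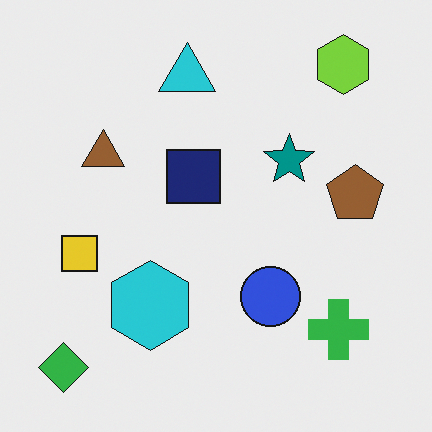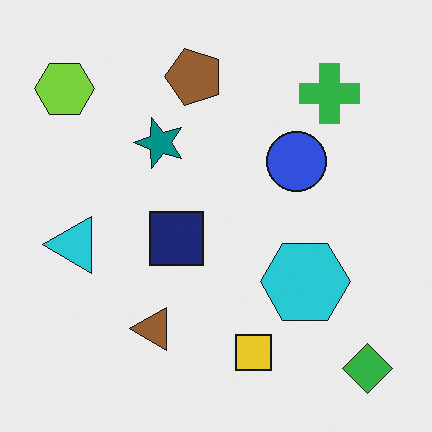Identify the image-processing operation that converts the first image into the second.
The second image is the first rotated 90° counter-clockwise.

The green diamond sits in the bottom-left of the first image and the bottom-right of the second — consistent with a whole-image 90° counter-clockwise rotation.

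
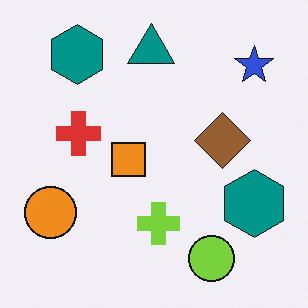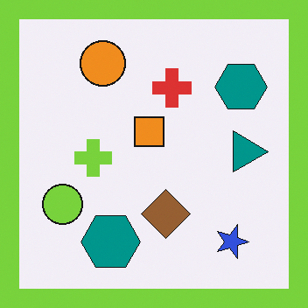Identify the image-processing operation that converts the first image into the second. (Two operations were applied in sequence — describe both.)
This is the original image rotated 90° clockwise, then framed with a lime border.

The blue star sits in the top-right of the first image and the bottom-right of the second — consistent with a whole-image 90° clockwise rotation. A solid lime frame runs around the edge of the second image, with the content slightly shrunk inside it.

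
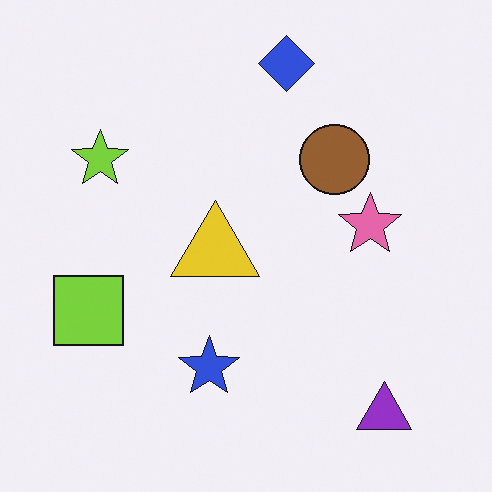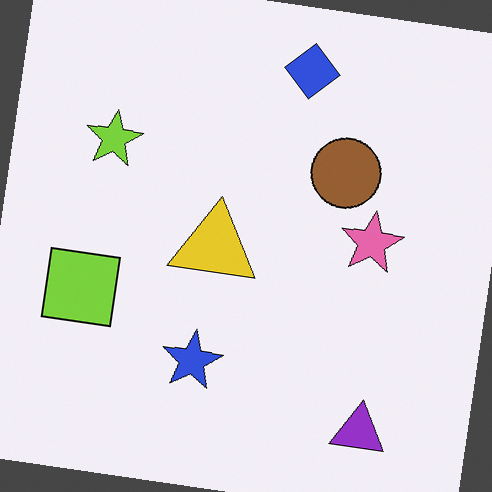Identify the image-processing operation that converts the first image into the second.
The image was rotated clockwise by a few degrees.

Every shape is tilted by the same angle and the image corners show triangular fill wedges — a whole-image rotation by a non-right angle.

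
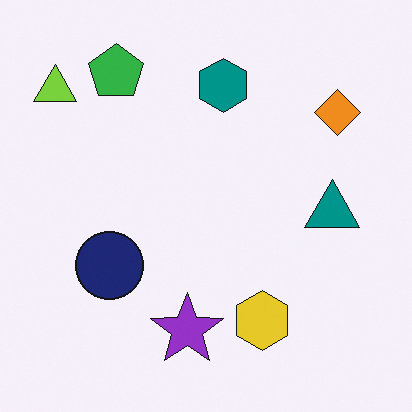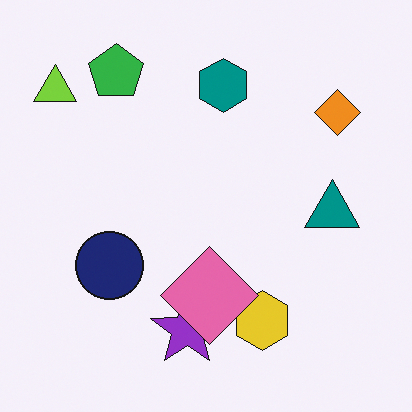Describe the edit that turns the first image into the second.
Overlaid with an additional pink diamond.

A pink diamond appears in the second image that is absent from the first.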